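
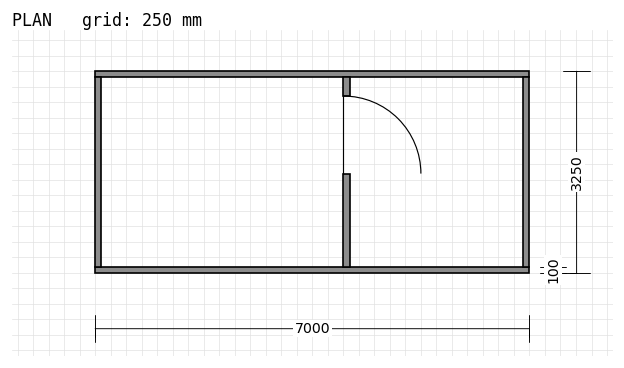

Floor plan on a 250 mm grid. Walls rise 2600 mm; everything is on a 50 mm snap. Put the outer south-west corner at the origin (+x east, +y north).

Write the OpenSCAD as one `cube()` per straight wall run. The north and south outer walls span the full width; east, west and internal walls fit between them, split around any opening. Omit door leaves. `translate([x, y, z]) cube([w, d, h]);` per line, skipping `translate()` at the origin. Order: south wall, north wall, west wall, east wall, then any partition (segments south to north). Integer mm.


cube([7000, 100, 2600]);
translate([0, 3150, 0]) cube([7000, 100, 2600]);
translate([0, 100, 0]) cube([100, 3050, 2600]);
translate([6900, 100, 0]) cube([100, 3050, 2600]);
translate([4000, 100, 0]) cube([100, 1500, 2600]);
translate([4000, 2850, 0]) cube([100, 300, 2600]);


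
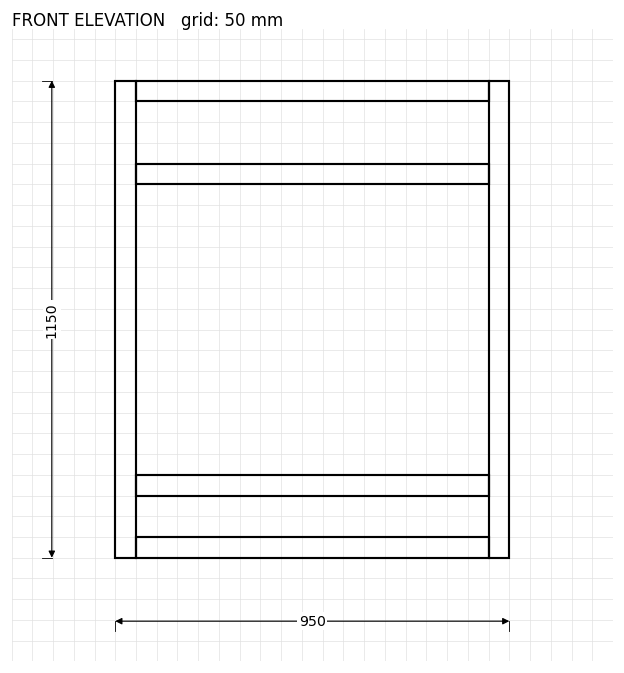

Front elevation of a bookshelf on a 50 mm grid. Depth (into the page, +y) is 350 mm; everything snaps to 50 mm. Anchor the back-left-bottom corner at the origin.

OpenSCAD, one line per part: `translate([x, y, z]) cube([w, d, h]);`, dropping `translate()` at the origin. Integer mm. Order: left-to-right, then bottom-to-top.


cube([50, 350, 1150]);
translate([50, 0, 0]) cube([850, 350, 50]);
translate([50, 0, 150]) cube([850, 350, 50]);
translate([50, 0, 900]) cube([850, 350, 50]);
translate([50, 0, 1100]) cube([850, 350, 50]);
translate([900, 0, 0]) cube([50, 350, 1150]);


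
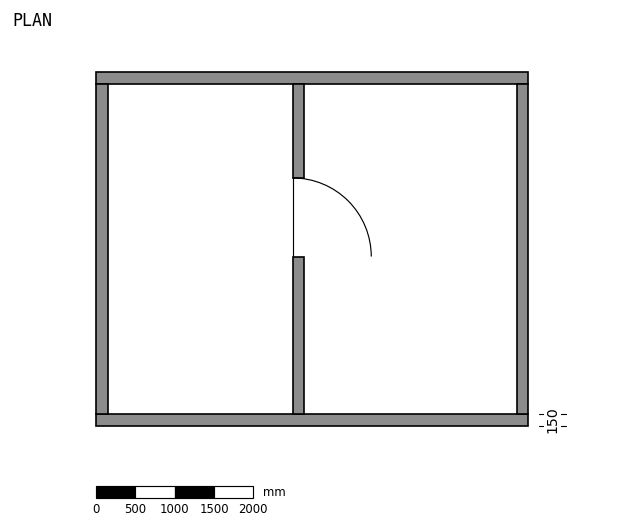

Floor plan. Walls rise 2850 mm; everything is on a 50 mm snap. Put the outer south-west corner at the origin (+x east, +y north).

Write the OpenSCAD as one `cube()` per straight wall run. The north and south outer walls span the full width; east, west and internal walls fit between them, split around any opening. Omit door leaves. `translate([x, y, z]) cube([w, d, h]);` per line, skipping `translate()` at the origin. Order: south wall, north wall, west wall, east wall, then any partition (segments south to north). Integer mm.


cube([5500, 150, 2850]);
translate([0, 4350, 0]) cube([5500, 150, 2850]);
translate([0, 150, 0]) cube([150, 4200, 2850]);
translate([5350, 150, 0]) cube([150, 4200, 2850]);
translate([2500, 150, 0]) cube([150, 2000, 2850]);
translate([2500, 3150, 0]) cube([150, 1200, 2850]);


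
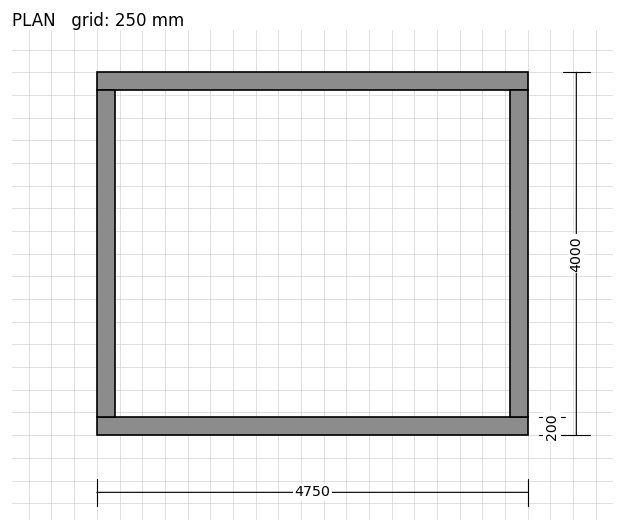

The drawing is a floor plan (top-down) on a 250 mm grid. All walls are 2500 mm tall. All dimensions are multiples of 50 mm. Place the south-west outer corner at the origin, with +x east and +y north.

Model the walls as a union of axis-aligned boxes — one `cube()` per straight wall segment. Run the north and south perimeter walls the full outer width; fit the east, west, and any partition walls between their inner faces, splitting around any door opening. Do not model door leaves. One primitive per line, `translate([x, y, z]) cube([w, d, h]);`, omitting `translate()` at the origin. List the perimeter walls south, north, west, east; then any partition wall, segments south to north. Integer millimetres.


cube([4750, 200, 2500]);
translate([0, 3800, 0]) cube([4750, 200, 2500]);
translate([0, 200, 0]) cube([200, 3600, 2500]);
translate([4550, 200, 0]) cube([200, 3600, 2500]);


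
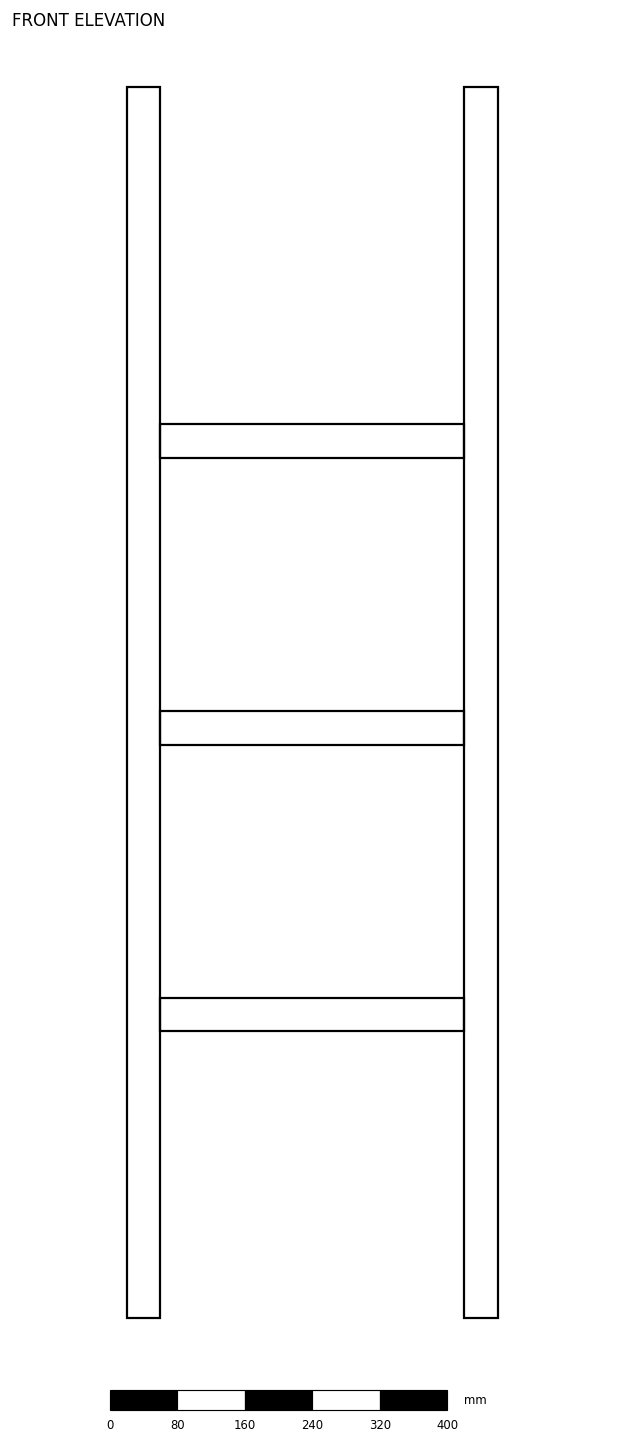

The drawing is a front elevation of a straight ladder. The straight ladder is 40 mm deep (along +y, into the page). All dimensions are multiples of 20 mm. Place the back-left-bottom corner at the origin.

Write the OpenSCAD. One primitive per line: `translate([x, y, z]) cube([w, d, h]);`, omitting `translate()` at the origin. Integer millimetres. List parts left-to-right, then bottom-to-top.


cube([40, 40, 1460]);
translate([40, 0, 340]) cube([360, 40, 40]);
translate([40, 0, 680]) cube([360, 40, 40]);
translate([40, 0, 1020]) cube([360, 40, 40]);
translate([400, 0, 0]) cube([40, 40, 1460]);


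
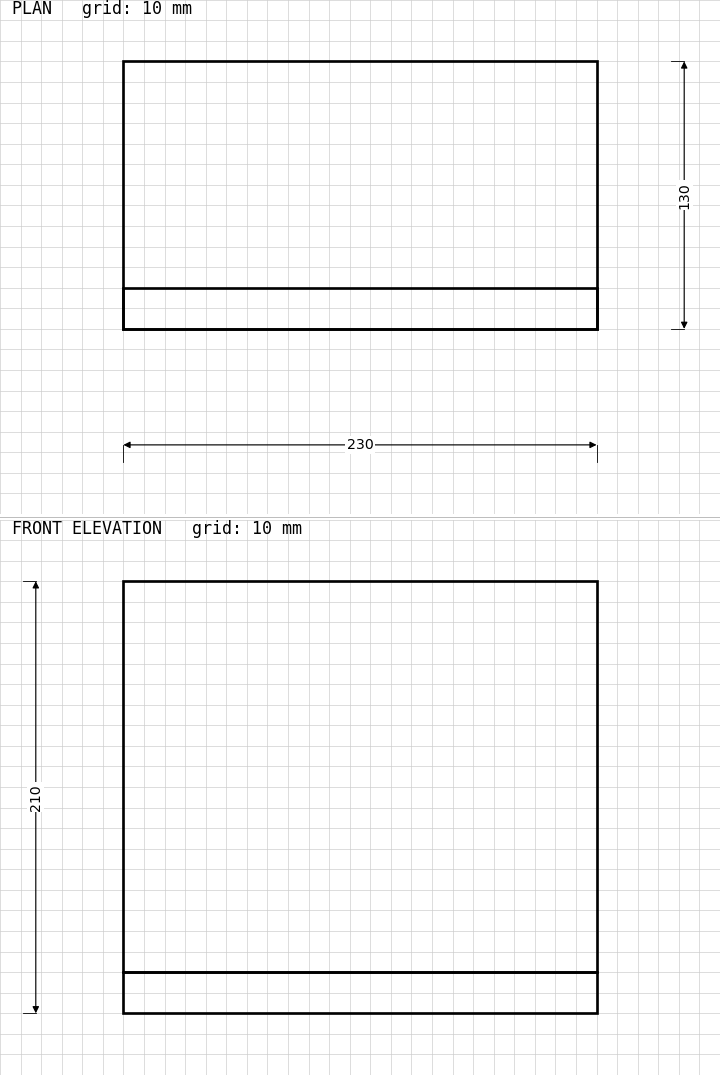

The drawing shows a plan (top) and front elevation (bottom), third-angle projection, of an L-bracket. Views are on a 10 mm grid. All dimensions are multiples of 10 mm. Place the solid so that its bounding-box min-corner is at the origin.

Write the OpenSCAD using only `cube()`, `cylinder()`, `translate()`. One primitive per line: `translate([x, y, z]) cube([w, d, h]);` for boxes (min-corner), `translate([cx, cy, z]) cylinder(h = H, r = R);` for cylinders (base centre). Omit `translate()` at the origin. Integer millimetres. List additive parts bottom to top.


cube([230, 130, 20]);
translate([0, 0, 20]) cube([230, 20, 190]);


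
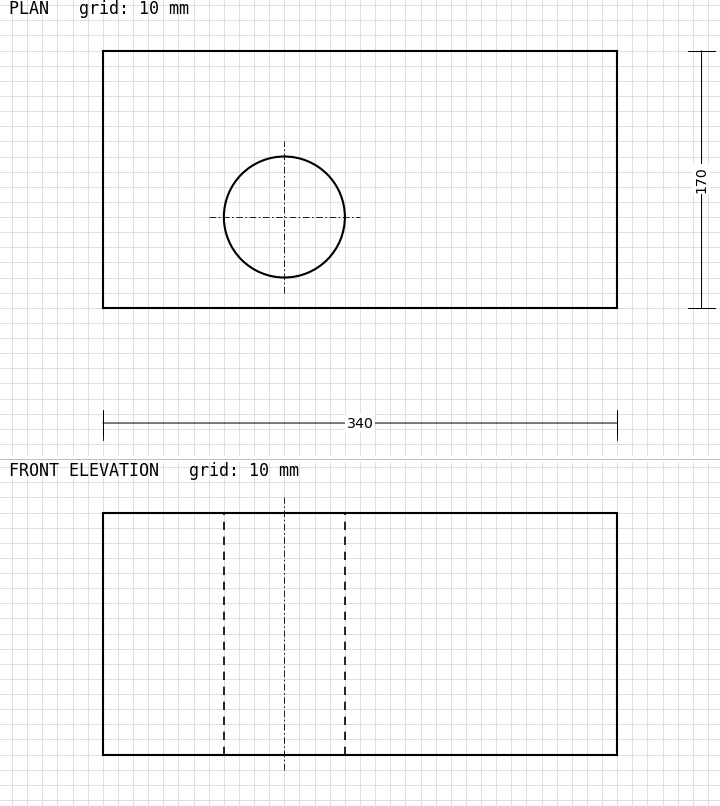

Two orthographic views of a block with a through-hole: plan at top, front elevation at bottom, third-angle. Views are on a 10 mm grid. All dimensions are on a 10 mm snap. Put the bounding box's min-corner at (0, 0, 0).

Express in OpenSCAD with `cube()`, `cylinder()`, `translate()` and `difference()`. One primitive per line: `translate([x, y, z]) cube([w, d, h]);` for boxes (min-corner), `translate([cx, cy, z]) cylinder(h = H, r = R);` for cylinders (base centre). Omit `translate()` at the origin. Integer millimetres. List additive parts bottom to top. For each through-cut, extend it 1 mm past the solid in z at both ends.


difference() {
  cube([340, 170, 160]);
  translate([120, 60, -1]) cylinder(h = 162, r = 40);
}


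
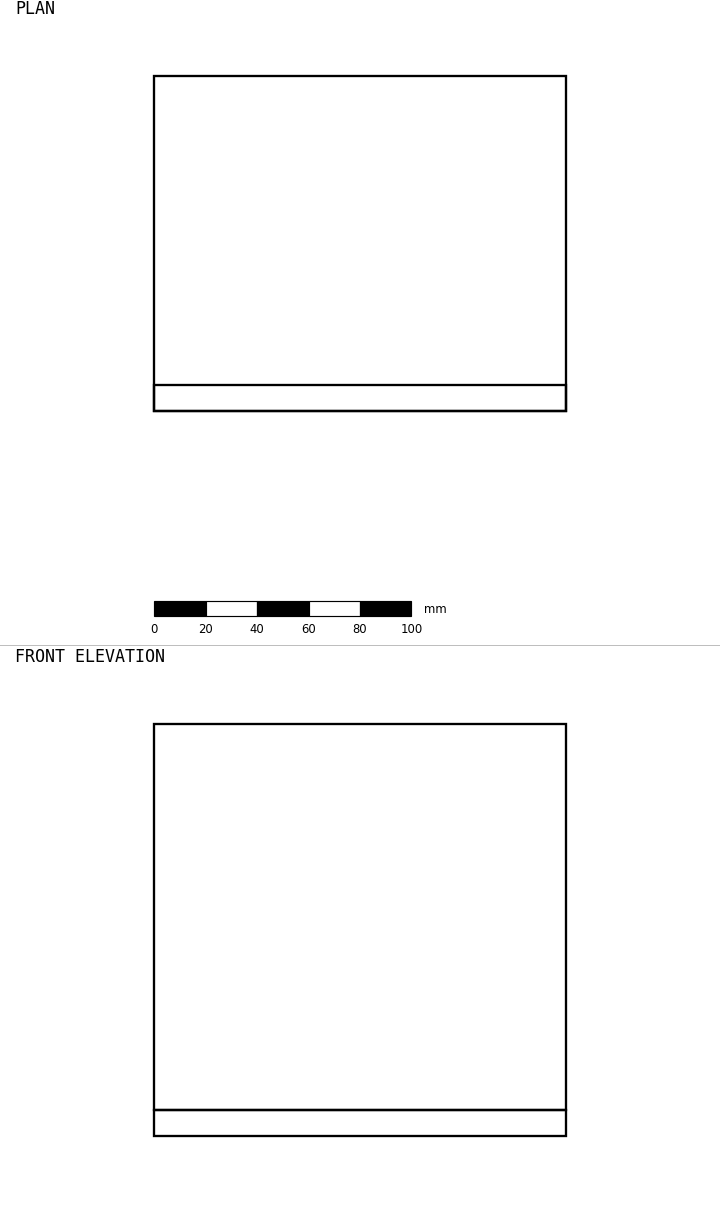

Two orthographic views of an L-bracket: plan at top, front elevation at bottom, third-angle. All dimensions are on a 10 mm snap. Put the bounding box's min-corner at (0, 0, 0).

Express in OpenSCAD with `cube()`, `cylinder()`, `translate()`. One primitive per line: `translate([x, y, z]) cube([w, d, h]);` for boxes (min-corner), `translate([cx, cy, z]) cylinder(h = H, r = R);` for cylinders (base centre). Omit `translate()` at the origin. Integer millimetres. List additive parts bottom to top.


cube([160, 130, 10]);
translate([0, 0, 10]) cube([160, 10, 150]);


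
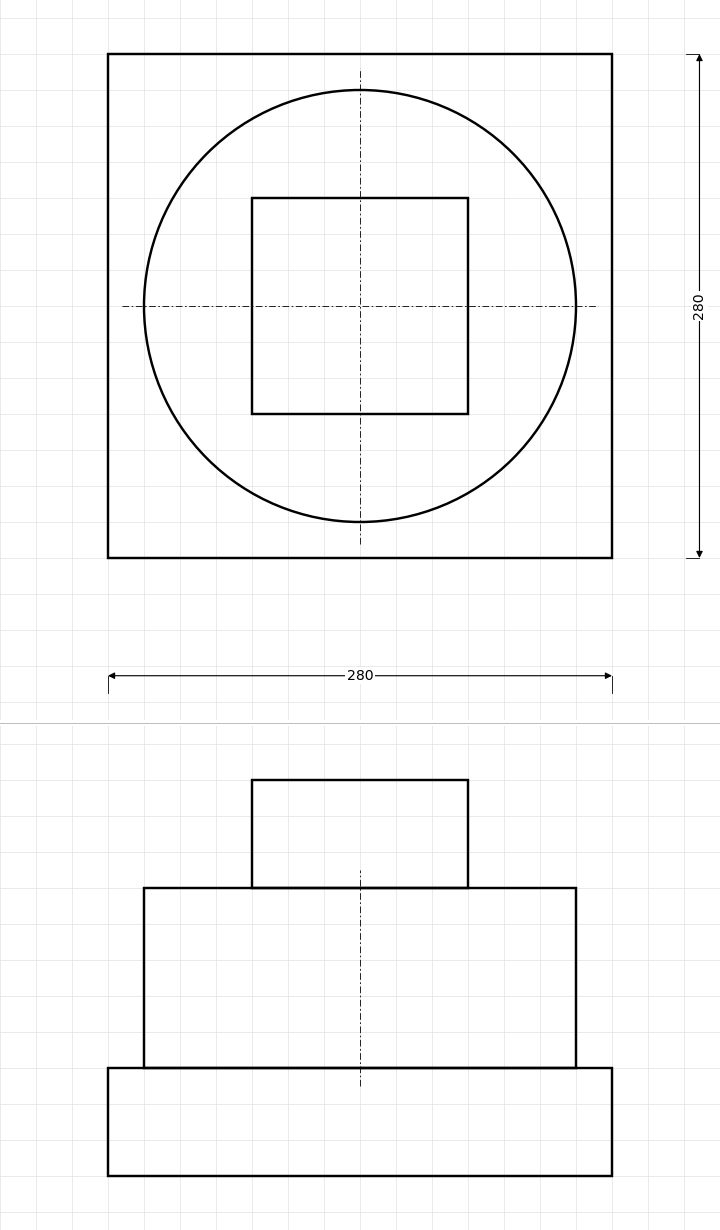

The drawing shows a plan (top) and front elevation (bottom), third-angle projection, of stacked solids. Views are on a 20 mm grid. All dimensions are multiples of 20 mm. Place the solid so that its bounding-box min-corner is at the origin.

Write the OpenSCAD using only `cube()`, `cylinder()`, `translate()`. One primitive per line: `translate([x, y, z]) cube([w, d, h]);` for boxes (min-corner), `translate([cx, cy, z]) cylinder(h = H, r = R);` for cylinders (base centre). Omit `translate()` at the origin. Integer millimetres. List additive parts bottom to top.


cube([280, 280, 60]);
translate([140, 140, 60]) cylinder(h = 100, r = 120);
translate([80, 80, 160]) cube([120, 120, 60]);


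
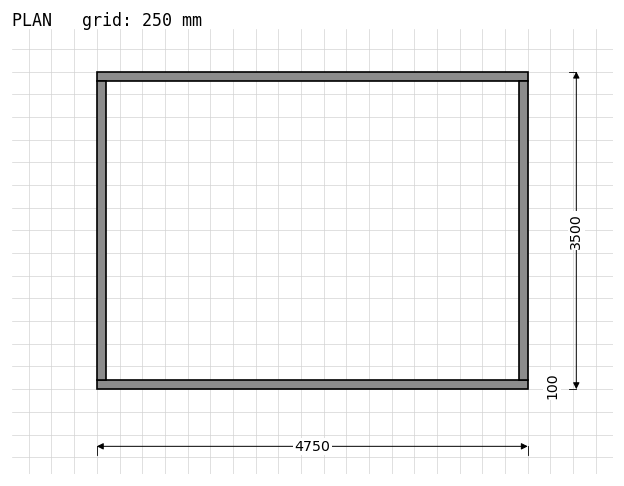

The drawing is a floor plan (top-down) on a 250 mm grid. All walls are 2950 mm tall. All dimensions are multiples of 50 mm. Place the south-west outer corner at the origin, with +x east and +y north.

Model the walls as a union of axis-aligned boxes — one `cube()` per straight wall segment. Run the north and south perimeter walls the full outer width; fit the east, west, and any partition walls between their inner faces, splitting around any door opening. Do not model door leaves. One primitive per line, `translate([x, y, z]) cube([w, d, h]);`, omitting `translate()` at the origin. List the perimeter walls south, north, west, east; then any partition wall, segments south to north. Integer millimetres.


cube([4750, 100, 2950]);
translate([0, 3400, 0]) cube([4750, 100, 2950]);
translate([0, 100, 0]) cube([100, 3300, 2950]);
translate([4650, 100, 0]) cube([100, 3300, 2950]);


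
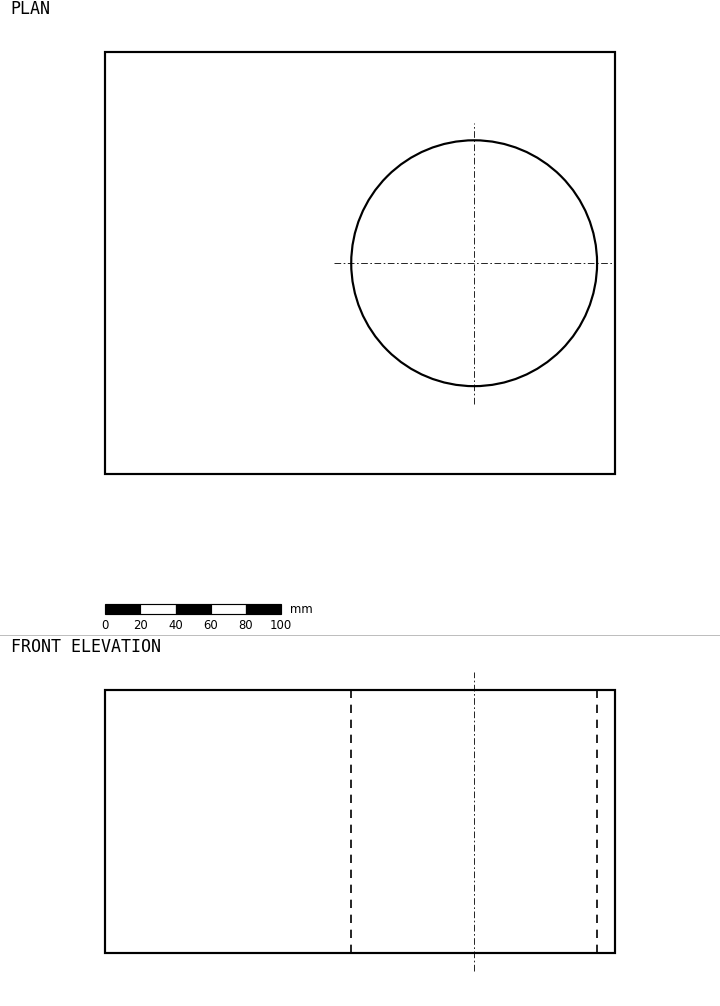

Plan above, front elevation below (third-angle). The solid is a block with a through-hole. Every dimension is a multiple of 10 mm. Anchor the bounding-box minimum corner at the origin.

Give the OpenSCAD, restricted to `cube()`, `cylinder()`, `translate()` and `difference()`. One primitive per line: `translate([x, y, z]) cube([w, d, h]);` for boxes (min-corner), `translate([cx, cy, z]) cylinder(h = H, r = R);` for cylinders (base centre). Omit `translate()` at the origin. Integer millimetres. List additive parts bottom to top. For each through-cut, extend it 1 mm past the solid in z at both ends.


difference() {
  cube([290, 240, 150]);
  translate([210, 120, -1]) cylinder(h = 152, r = 70);
}


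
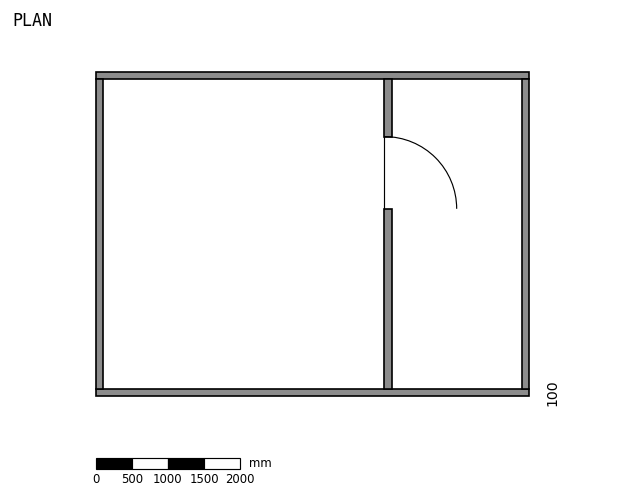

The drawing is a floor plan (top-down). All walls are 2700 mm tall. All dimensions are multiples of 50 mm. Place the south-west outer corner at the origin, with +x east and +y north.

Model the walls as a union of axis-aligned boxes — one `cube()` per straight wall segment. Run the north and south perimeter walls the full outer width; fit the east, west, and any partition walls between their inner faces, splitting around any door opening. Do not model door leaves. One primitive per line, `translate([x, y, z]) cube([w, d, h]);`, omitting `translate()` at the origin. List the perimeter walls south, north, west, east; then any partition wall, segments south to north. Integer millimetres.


cube([6000, 100, 2700]);
translate([0, 4400, 0]) cube([6000, 100, 2700]);
translate([0, 100, 0]) cube([100, 4300, 2700]);
translate([5900, 100, 0]) cube([100, 4300, 2700]);
translate([4000, 100, 0]) cube([100, 2500, 2700]);
translate([4000, 3600, 0]) cube([100, 800, 2700]);


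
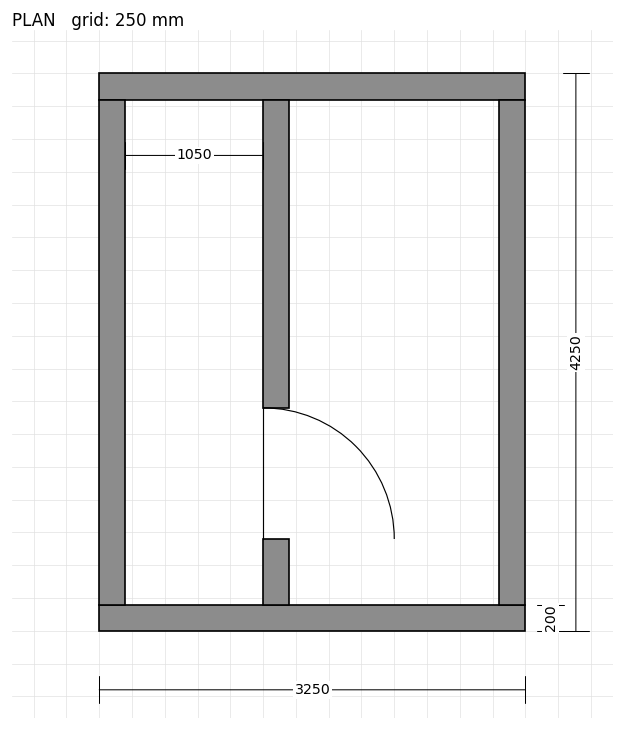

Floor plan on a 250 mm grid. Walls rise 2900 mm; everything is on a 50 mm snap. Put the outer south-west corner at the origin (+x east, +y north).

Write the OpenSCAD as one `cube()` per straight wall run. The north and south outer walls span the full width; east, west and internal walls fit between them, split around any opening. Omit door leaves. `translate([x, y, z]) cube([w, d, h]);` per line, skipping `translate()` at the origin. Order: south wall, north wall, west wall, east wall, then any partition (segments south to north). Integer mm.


cube([3250, 200, 2900]);
translate([0, 4050, 0]) cube([3250, 200, 2900]);
translate([0, 200, 0]) cube([200, 3850, 2900]);
translate([3050, 200, 0]) cube([200, 3850, 2900]);
translate([1250, 200, 0]) cube([200, 500, 2900]);
translate([1250, 1700, 0]) cube([200, 2350, 2900]);


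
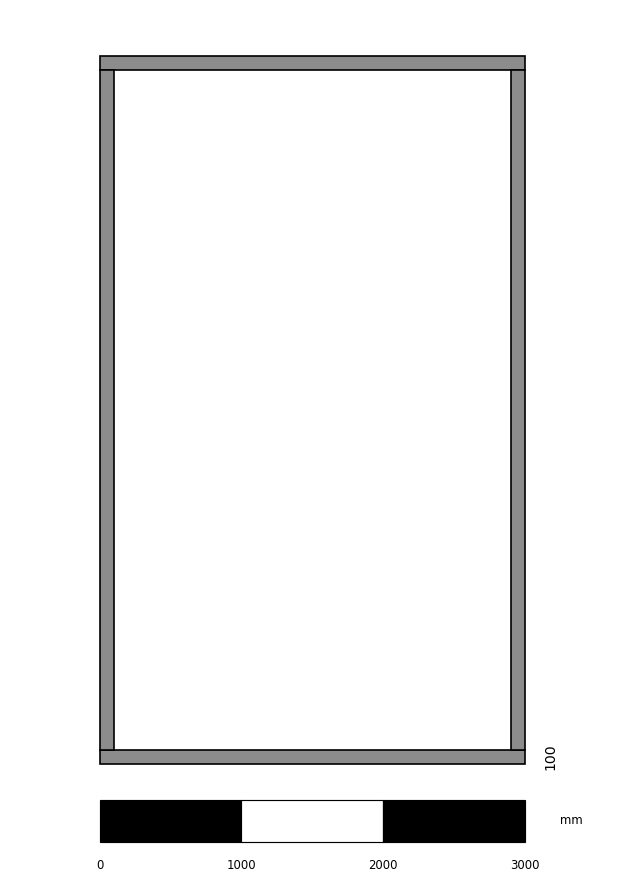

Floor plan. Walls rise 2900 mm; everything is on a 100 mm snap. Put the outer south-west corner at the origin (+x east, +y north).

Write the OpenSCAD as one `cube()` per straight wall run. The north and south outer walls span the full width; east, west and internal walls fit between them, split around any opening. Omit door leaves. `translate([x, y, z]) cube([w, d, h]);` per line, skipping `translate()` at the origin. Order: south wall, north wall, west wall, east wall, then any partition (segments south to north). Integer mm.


cube([3000, 100, 2900]);
translate([0, 4900, 0]) cube([3000, 100, 2900]);
translate([0, 100, 0]) cube([100, 4800, 2900]);
translate([2900, 100, 0]) cube([100, 4800, 2900]);


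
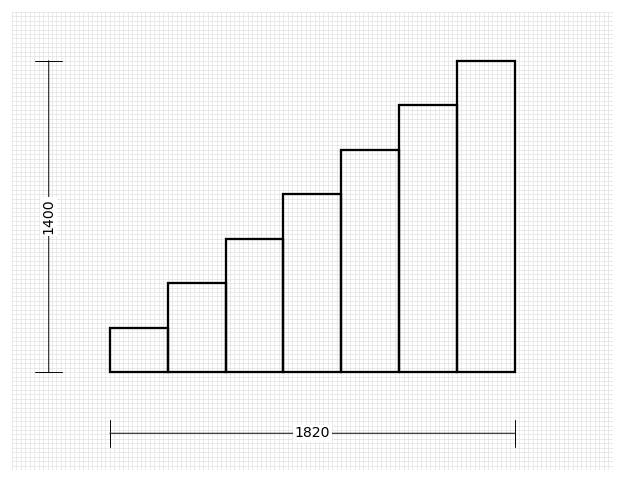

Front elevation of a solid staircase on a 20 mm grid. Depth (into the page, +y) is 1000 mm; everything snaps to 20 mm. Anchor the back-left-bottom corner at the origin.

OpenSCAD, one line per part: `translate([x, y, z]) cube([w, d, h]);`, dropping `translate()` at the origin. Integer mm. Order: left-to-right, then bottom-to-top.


cube([260, 1000, 200]);
translate([260, 0, 0]) cube([260, 1000, 400]);
translate([520, 0, 0]) cube([260, 1000, 600]);
translate([780, 0, 0]) cube([260, 1000, 800]);
translate([1040, 0, 0]) cube([260, 1000, 1000]);
translate([1300, 0, 0]) cube([260, 1000, 1200]);
translate([1560, 0, 0]) cube([260, 1000, 1400]);


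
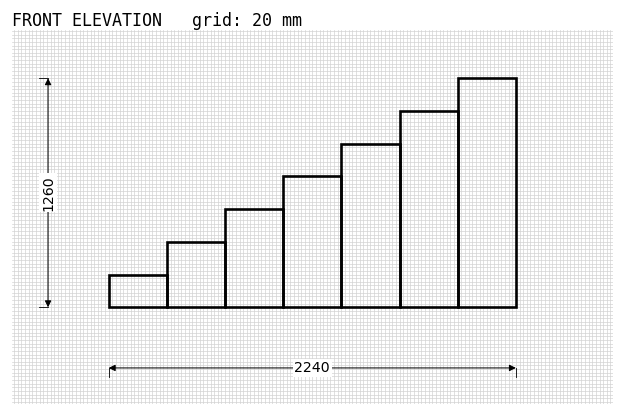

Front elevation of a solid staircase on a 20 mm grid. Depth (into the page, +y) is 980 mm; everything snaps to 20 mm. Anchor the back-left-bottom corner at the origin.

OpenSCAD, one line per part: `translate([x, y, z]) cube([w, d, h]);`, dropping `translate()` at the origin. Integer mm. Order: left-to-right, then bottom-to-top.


cube([320, 980, 180]);
translate([320, 0, 0]) cube([320, 980, 360]);
translate([640, 0, 0]) cube([320, 980, 540]);
translate([960, 0, 0]) cube([320, 980, 720]);
translate([1280, 0, 0]) cube([320, 980, 900]);
translate([1600, 0, 0]) cube([320, 980, 1080]);
translate([1920, 0, 0]) cube([320, 980, 1260]);


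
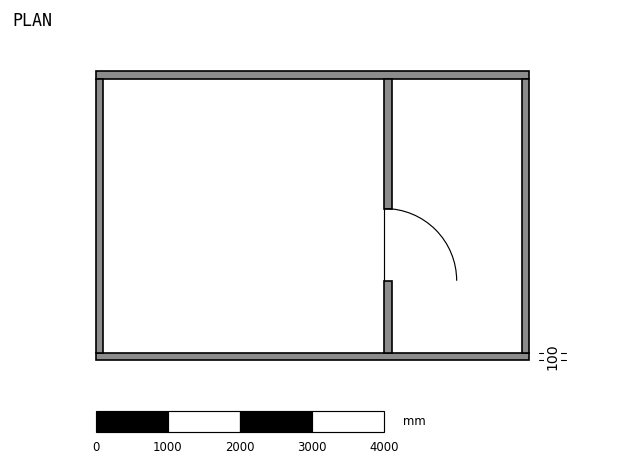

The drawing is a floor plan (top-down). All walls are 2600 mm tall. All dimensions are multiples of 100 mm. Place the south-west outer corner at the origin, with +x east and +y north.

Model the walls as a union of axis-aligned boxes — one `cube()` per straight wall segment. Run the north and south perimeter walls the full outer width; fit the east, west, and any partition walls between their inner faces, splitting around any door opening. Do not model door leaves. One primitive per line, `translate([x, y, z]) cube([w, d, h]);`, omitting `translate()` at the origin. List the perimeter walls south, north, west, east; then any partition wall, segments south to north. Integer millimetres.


cube([6000, 100, 2600]);
translate([0, 3900, 0]) cube([6000, 100, 2600]);
translate([0, 100, 0]) cube([100, 3800, 2600]);
translate([5900, 100, 0]) cube([100, 3800, 2600]);
translate([4000, 100, 0]) cube([100, 1000, 2600]);
translate([4000, 2100, 0]) cube([100, 1800, 2600]);


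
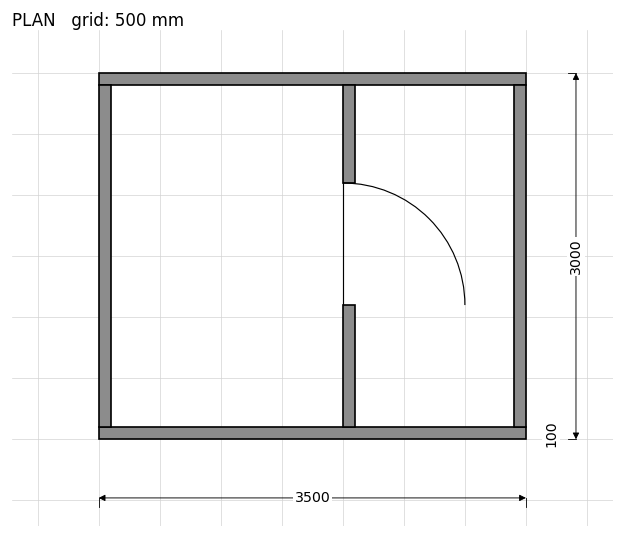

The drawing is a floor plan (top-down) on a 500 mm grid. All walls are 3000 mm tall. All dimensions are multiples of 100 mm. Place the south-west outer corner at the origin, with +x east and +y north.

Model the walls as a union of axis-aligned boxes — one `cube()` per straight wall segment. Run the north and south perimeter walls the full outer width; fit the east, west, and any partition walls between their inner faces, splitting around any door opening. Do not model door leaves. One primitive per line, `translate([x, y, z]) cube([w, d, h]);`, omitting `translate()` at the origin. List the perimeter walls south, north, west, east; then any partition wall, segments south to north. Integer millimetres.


cube([3500, 100, 3000]);
translate([0, 2900, 0]) cube([3500, 100, 3000]);
translate([0, 100, 0]) cube([100, 2800, 3000]);
translate([3400, 100, 0]) cube([100, 2800, 3000]);
translate([2000, 100, 0]) cube([100, 1000, 3000]);
translate([2000, 2100, 0]) cube([100, 800, 3000]);


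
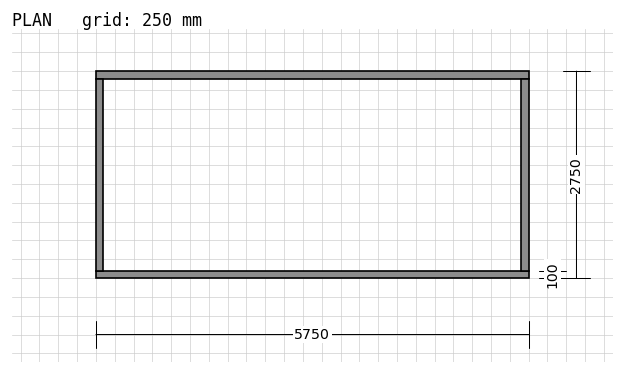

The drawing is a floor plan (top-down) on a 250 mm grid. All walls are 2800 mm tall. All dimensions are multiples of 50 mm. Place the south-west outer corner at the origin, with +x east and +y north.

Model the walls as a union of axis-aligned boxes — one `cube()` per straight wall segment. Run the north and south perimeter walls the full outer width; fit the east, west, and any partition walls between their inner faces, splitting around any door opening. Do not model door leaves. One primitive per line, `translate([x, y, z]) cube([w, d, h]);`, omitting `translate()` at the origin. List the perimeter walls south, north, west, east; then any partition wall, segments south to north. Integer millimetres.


cube([5750, 100, 2800]);
translate([0, 2650, 0]) cube([5750, 100, 2800]);
translate([0, 100, 0]) cube([100, 2550, 2800]);
translate([5650, 100, 0]) cube([100, 2550, 2800]);


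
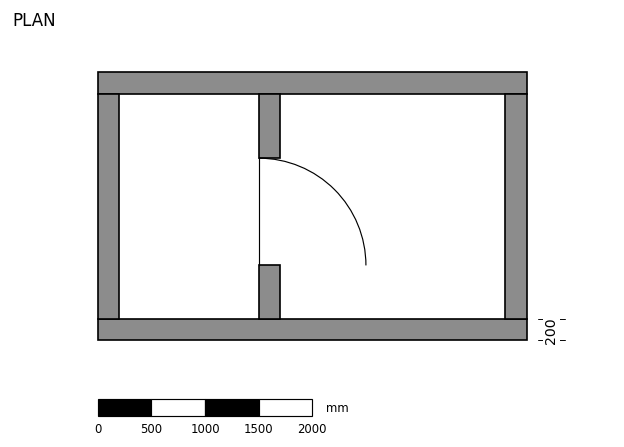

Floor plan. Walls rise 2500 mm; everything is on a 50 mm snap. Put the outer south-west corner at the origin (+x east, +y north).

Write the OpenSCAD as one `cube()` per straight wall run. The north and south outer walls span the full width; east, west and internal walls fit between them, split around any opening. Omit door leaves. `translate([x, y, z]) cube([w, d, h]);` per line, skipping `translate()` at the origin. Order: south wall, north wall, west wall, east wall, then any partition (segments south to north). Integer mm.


cube([4000, 200, 2500]);
translate([0, 2300, 0]) cube([4000, 200, 2500]);
translate([0, 200, 0]) cube([200, 2100, 2500]);
translate([3800, 200, 0]) cube([200, 2100, 2500]);
translate([1500, 200, 0]) cube([200, 500, 2500]);
translate([1500, 1700, 0]) cube([200, 600, 2500]);


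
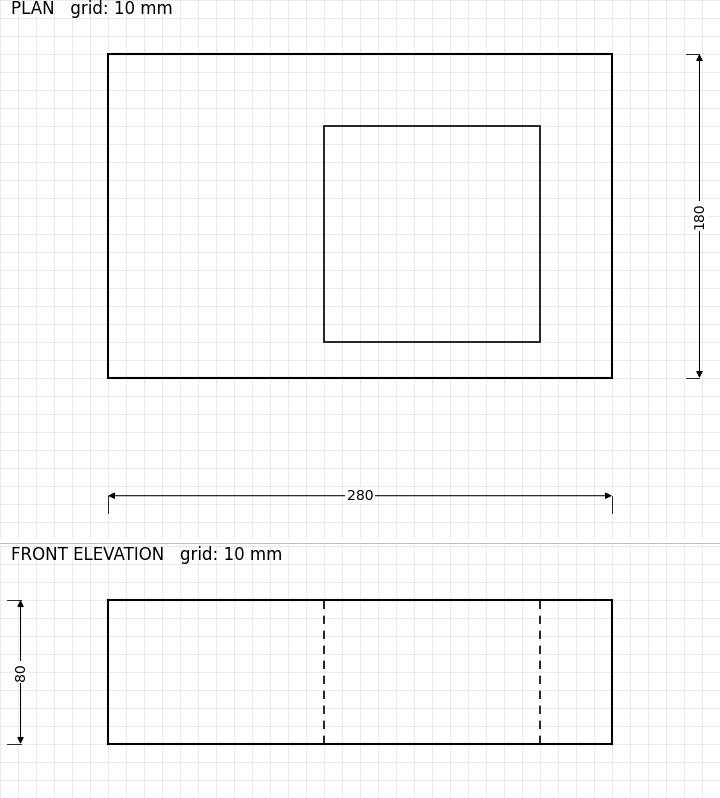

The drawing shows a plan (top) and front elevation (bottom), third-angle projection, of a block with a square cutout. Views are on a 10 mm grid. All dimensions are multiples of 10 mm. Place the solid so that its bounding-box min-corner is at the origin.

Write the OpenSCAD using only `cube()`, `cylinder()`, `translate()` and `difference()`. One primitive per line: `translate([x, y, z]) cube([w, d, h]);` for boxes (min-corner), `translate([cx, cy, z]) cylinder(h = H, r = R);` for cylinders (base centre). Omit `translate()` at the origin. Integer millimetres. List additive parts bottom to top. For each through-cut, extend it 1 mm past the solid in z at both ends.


difference() {
  cube([280, 180, 80]);
  translate([120, 20, -1]) cube([120, 120, 82]);
}


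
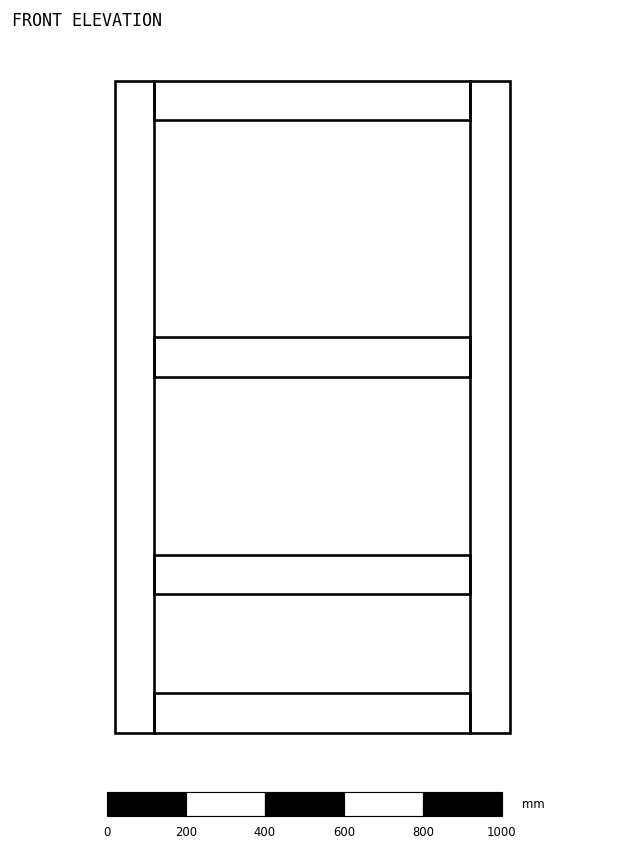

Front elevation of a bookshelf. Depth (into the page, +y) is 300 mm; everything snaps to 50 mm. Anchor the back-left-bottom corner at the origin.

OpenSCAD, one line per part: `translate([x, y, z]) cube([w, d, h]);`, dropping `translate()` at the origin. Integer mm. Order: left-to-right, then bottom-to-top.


cube([100, 300, 1650]);
translate([100, 0, 0]) cube([800, 300, 100]);
translate([100, 0, 350]) cube([800, 300, 100]);
translate([100, 0, 900]) cube([800, 300, 100]);
translate([100, 0, 1550]) cube([800, 300, 100]);
translate([900, 0, 0]) cube([100, 300, 1650]);


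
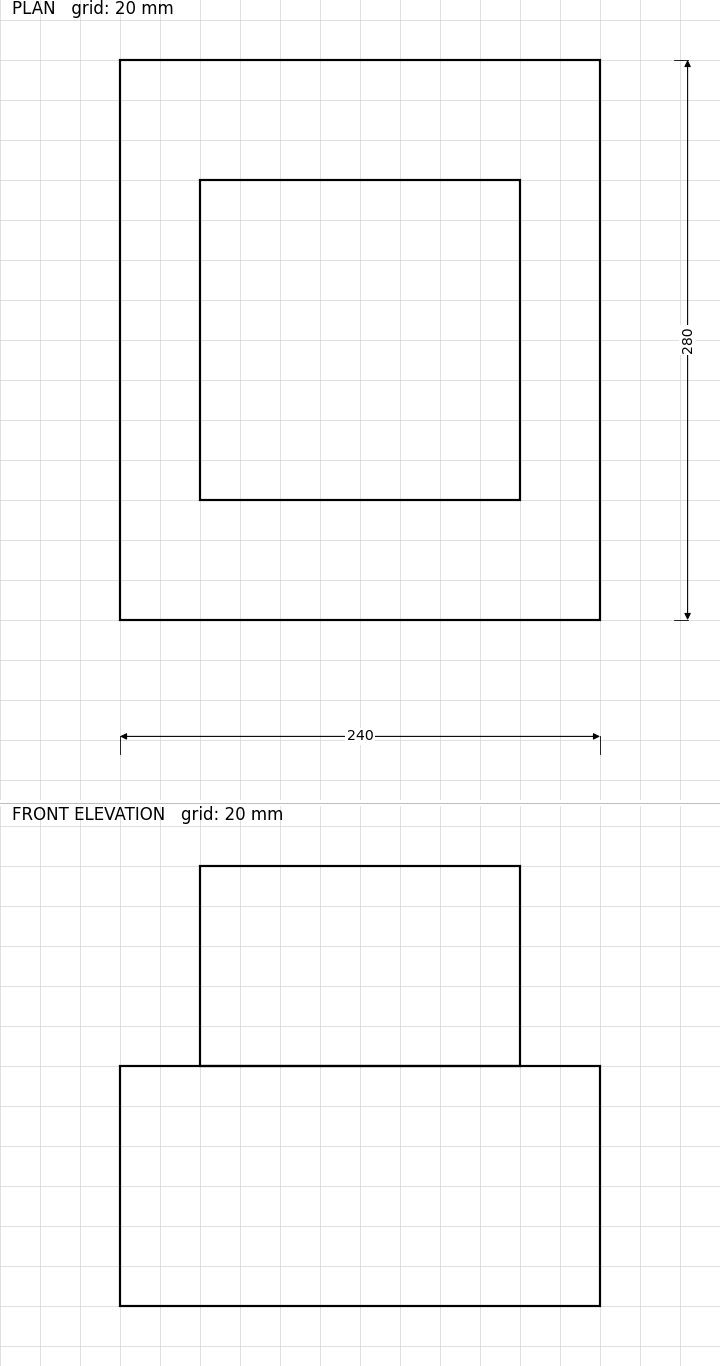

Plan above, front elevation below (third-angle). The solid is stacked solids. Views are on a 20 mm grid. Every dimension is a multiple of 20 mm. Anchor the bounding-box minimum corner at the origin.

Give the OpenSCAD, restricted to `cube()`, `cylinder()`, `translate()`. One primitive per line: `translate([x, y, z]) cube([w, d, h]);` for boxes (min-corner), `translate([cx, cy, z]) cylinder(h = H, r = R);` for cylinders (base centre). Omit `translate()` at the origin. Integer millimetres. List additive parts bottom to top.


cube([240, 280, 120]);
translate([40, 60, 120]) cube([160, 160, 100]);


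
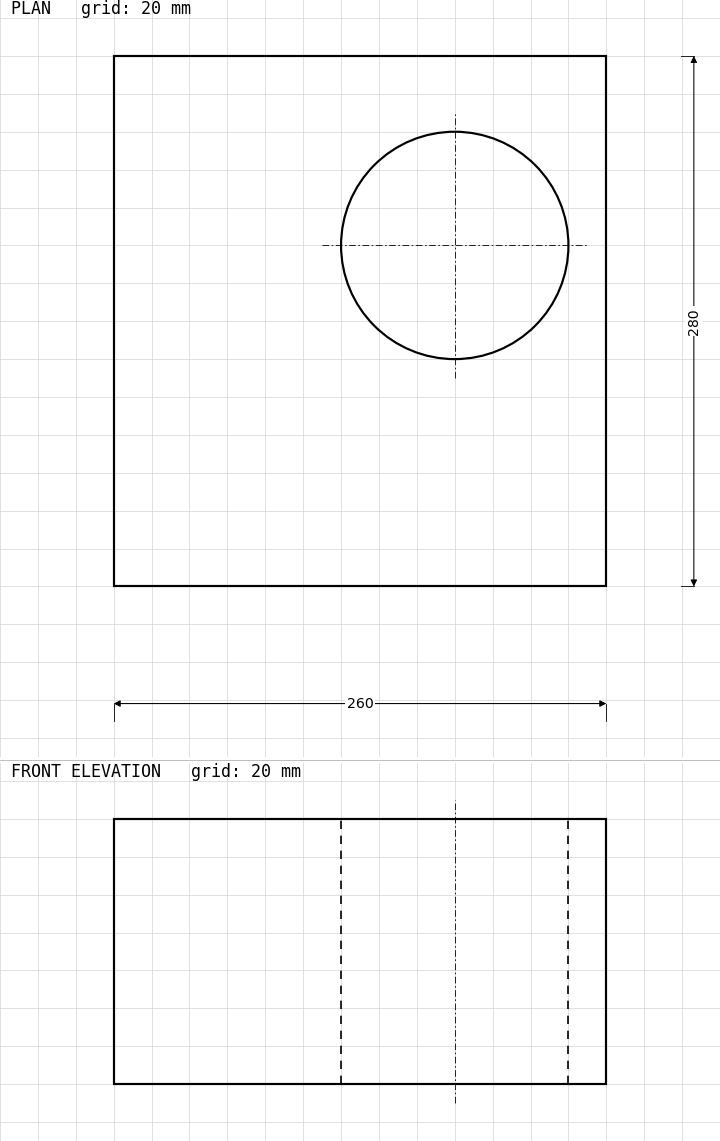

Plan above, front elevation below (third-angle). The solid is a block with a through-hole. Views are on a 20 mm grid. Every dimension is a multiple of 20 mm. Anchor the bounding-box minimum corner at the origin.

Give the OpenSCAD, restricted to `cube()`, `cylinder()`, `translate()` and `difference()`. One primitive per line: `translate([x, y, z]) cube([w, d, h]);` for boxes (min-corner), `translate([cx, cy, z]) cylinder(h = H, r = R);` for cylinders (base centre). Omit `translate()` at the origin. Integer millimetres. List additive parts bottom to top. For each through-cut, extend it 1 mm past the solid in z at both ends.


difference() {
  cube([260, 280, 140]);
  translate([180, 180, -1]) cylinder(h = 142, r = 60);
}


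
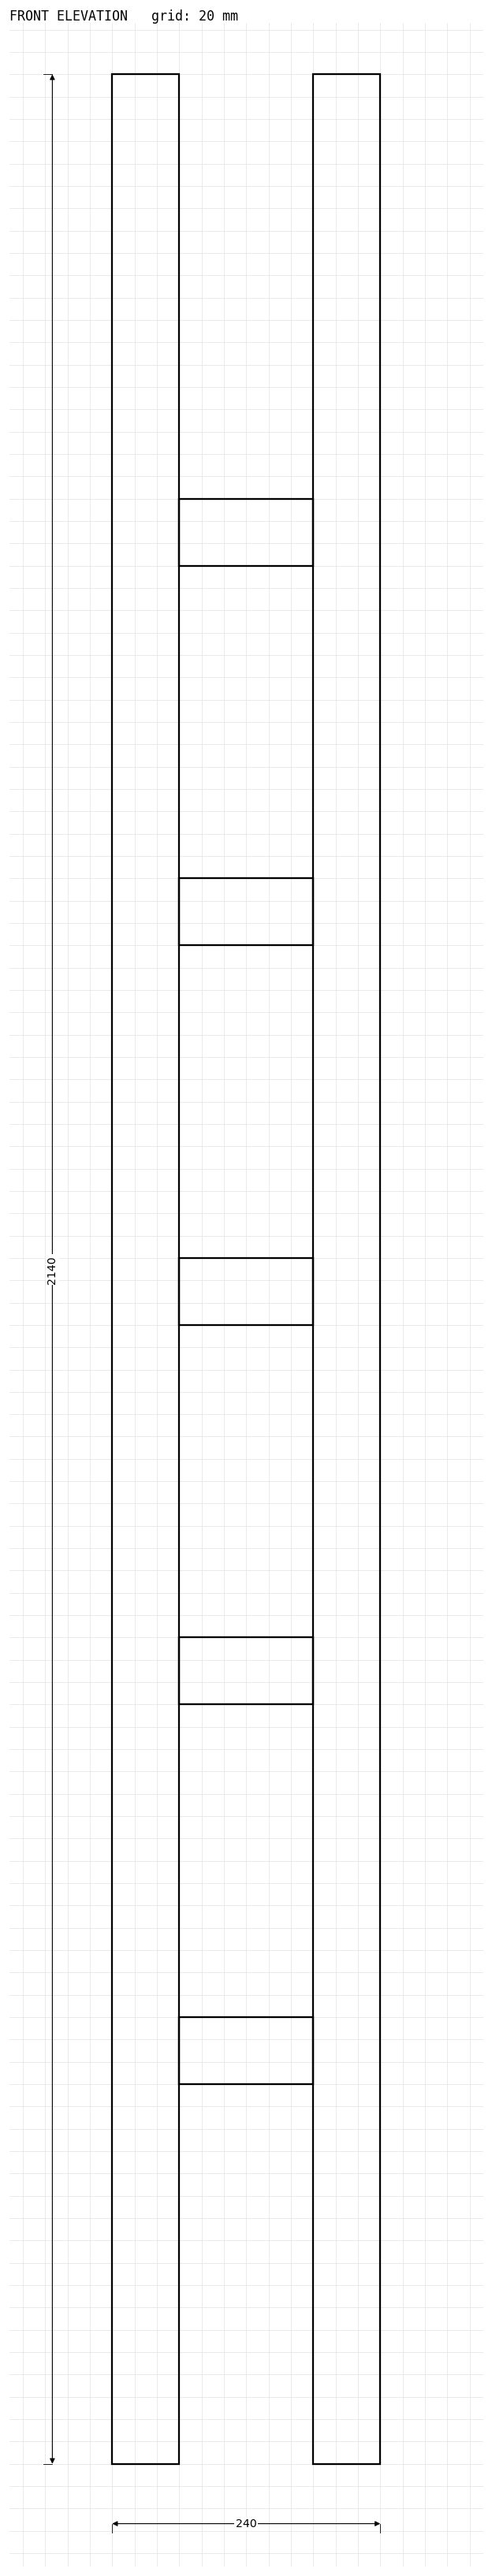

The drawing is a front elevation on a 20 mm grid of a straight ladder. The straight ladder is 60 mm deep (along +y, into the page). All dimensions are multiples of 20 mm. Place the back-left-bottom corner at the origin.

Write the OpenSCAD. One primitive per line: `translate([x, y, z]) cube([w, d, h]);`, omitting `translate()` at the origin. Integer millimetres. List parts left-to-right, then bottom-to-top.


cube([60, 60, 2140]);
translate([60, 0, 340]) cube([120, 60, 60]);
translate([60, 0, 680]) cube([120, 60, 60]);
translate([60, 0, 1020]) cube([120, 60, 60]);
translate([60, 0, 1360]) cube([120, 60, 60]);
translate([60, 0, 1700]) cube([120, 60, 60]);
translate([180, 0, 0]) cube([60, 60, 2140]);


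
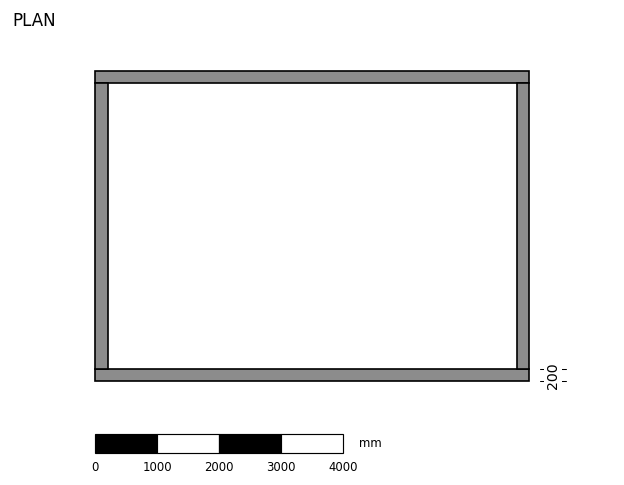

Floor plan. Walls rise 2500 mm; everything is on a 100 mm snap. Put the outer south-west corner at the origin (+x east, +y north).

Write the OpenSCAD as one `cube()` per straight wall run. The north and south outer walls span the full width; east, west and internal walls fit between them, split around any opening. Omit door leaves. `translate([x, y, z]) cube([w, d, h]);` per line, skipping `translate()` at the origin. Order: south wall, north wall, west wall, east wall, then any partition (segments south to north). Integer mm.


cube([7000, 200, 2500]);
translate([0, 4800, 0]) cube([7000, 200, 2500]);
translate([0, 200, 0]) cube([200, 4600, 2500]);
translate([6800, 200, 0]) cube([200, 4600, 2500]);


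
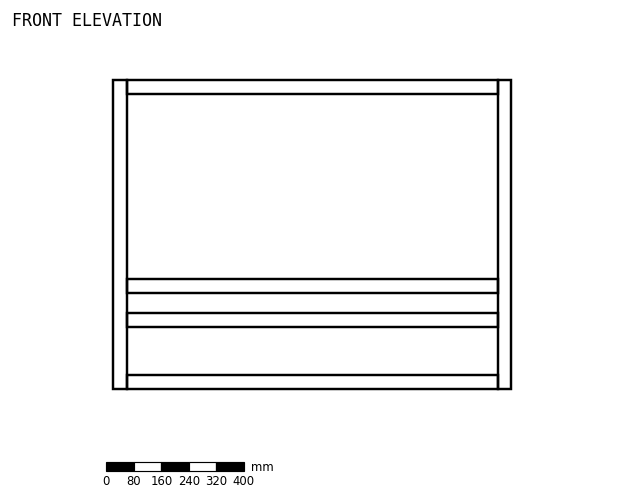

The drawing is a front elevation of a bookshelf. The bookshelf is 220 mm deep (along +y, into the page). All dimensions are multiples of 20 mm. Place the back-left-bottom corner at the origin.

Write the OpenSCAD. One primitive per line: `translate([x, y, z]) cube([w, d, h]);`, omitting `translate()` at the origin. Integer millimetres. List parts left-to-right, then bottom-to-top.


cube([40, 220, 900]);
translate([40, 0, 0]) cube([1080, 220, 40]);
translate([40, 0, 180]) cube([1080, 220, 40]);
translate([40, 0, 280]) cube([1080, 220, 40]);
translate([40, 0, 860]) cube([1080, 220, 40]);
translate([1120, 0, 0]) cube([40, 220, 900]);


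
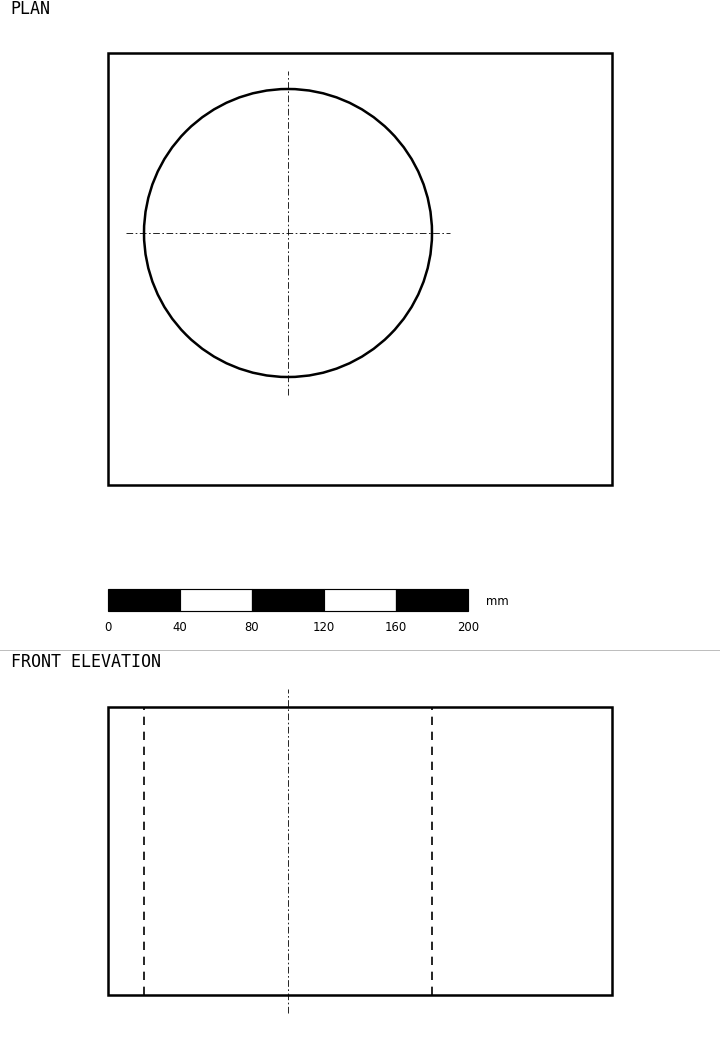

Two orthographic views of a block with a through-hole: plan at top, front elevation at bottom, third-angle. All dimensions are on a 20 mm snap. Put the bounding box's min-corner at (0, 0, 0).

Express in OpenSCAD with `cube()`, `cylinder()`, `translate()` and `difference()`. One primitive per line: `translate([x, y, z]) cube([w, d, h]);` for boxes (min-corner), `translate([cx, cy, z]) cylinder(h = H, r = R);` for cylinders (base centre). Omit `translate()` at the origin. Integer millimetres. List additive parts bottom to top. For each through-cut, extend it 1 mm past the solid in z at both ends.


difference() {
  cube([280, 240, 160]);
  translate([100, 140, -1]) cylinder(h = 162, r = 80);
}


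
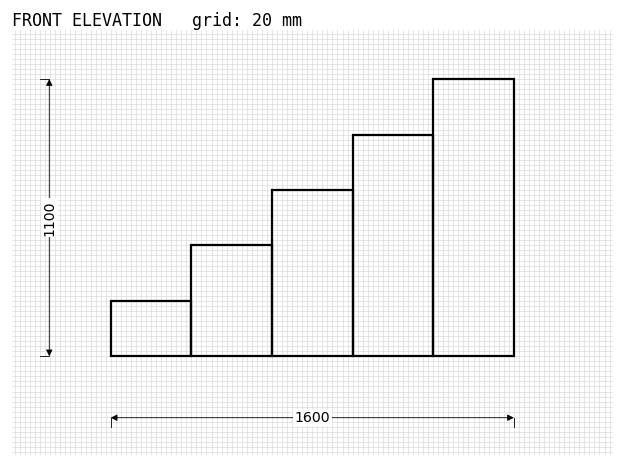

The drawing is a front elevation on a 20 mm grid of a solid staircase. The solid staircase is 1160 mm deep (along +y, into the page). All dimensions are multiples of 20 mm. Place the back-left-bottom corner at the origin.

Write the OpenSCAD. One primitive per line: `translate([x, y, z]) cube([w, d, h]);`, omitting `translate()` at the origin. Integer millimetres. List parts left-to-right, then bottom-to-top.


cube([320, 1160, 220]);
translate([320, 0, 0]) cube([320, 1160, 440]);
translate([640, 0, 0]) cube([320, 1160, 660]);
translate([960, 0, 0]) cube([320, 1160, 880]);
translate([1280, 0, 0]) cube([320, 1160, 1100]);


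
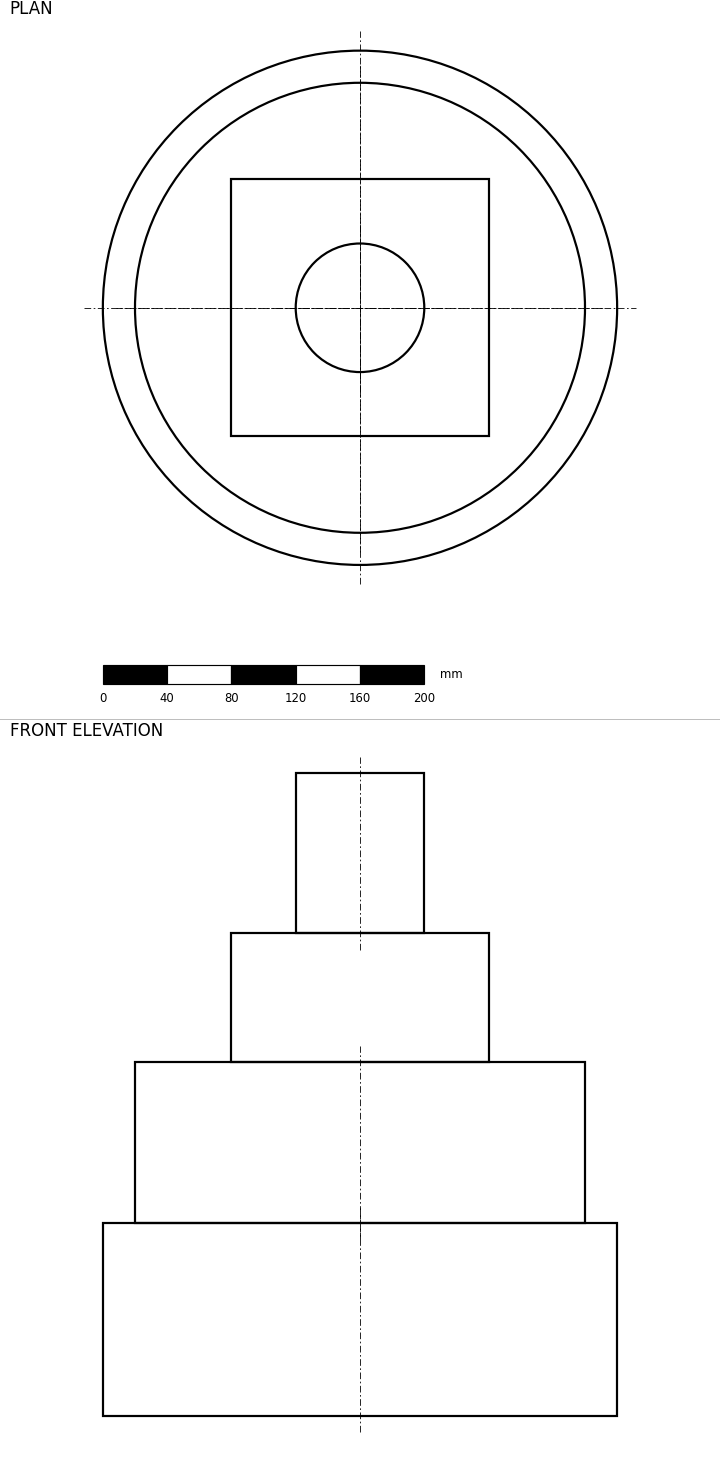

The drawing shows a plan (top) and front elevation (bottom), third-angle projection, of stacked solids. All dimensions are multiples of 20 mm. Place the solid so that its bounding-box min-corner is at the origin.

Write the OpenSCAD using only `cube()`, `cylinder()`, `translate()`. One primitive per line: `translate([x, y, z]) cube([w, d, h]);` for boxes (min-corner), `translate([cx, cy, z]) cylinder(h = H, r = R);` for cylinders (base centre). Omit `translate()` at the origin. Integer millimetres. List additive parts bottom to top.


translate([160, 160, 0]) cylinder(h = 120, r = 160);
translate([160, 160, 120]) cylinder(h = 100, r = 140);
translate([80, 80, 220]) cube([160, 160, 80]);
translate([160, 160, 300]) cylinder(h = 100, r = 40);


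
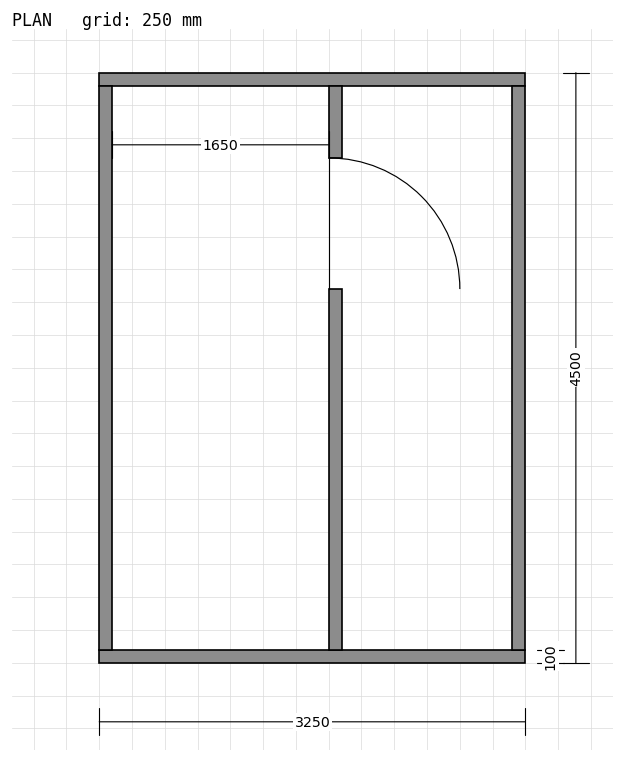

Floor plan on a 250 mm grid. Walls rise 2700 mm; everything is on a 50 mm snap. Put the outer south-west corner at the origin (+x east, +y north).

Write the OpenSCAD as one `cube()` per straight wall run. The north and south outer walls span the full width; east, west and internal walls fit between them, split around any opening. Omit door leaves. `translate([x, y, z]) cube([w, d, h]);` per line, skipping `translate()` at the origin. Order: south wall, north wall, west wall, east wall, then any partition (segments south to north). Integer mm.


cube([3250, 100, 2700]);
translate([0, 4400, 0]) cube([3250, 100, 2700]);
translate([0, 100, 0]) cube([100, 4300, 2700]);
translate([3150, 100, 0]) cube([100, 4300, 2700]);
translate([1750, 100, 0]) cube([100, 2750, 2700]);
translate([1750, 3850, 0]) cube([100, 550, 2700]);


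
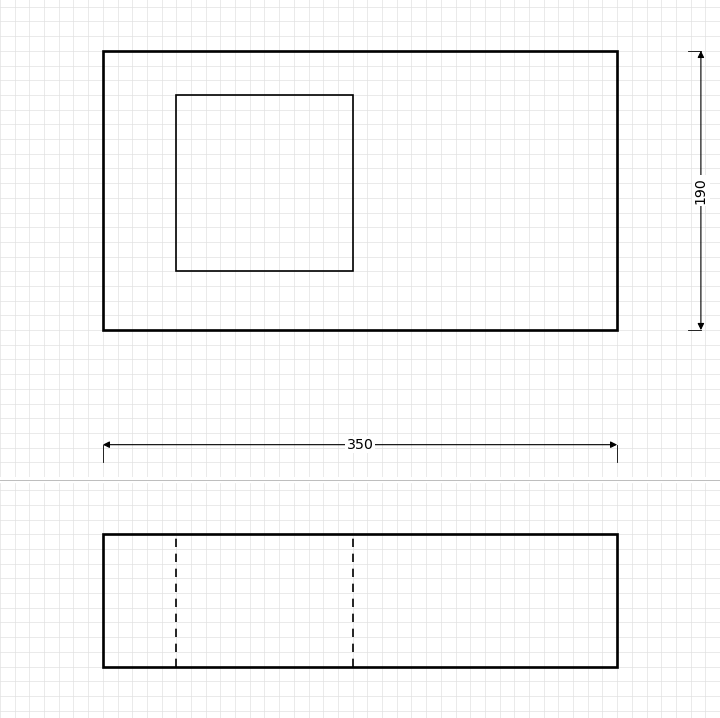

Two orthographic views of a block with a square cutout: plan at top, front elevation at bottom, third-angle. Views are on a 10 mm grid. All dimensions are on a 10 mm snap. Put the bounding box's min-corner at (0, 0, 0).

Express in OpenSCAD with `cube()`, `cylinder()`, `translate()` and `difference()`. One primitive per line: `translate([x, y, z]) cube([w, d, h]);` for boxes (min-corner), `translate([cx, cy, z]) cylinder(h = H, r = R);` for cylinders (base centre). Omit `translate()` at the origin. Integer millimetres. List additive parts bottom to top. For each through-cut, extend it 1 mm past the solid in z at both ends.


difference() {
  cube([350, 190, 90]);
  translate([50, 40, -1]) cube([120, 120, 92]);
}


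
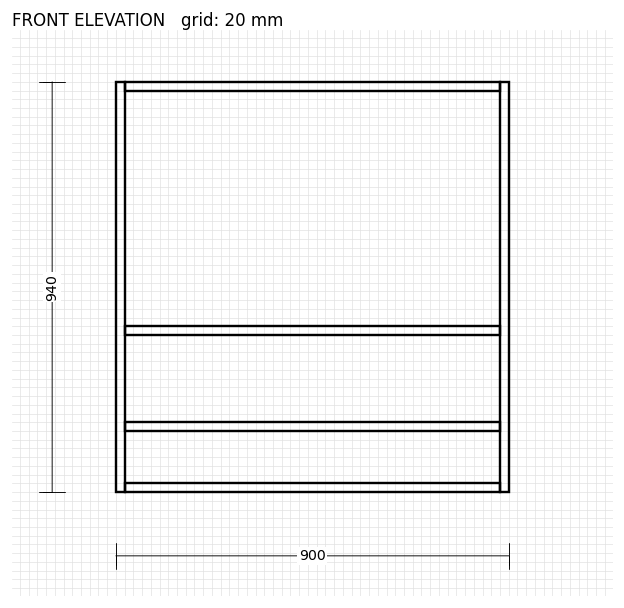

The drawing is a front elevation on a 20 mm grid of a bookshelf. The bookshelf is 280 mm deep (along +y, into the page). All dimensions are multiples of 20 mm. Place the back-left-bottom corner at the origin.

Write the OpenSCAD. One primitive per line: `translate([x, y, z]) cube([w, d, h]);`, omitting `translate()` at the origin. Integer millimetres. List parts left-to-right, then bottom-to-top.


cube([20, 280, 940]);
translate([20, 0, 0]) cube([860, 280, 20]);
translate([20, 0, 140]) cube([860, 280, 20]);
translate([20, 0, 360]) cube([860, 280, 20]);
translate([20, 0, 920]) cube([860, 280, 20]);
translate([880, 0, 0]) cube([20, 280, 940]);


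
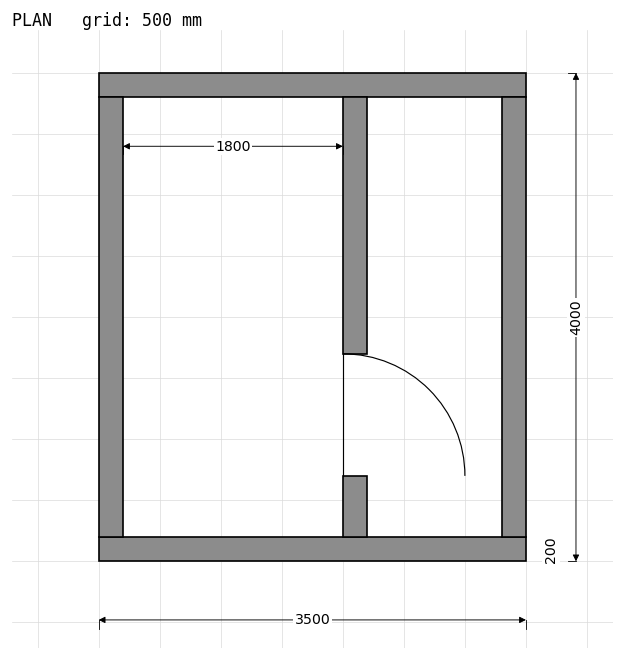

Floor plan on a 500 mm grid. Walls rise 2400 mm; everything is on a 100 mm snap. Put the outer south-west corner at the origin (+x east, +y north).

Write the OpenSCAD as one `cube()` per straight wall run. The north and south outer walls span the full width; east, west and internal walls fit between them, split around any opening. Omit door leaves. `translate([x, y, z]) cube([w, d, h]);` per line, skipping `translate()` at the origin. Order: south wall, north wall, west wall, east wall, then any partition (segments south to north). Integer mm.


cube([3500, 200, 2400]);
translate([0, 3800, 0]) cube([3500, 200, 2400]);
translate([0, 200, 0]) cube([200, 3600, 2400]);
translate([3300, 200, 0]) cube([200, 3600, 2400]);
translate([2000, 200, 0]) cube([200, 500, 2400]);
translate([2000, 1700, 0]) cube([200, 2100, 2400]);


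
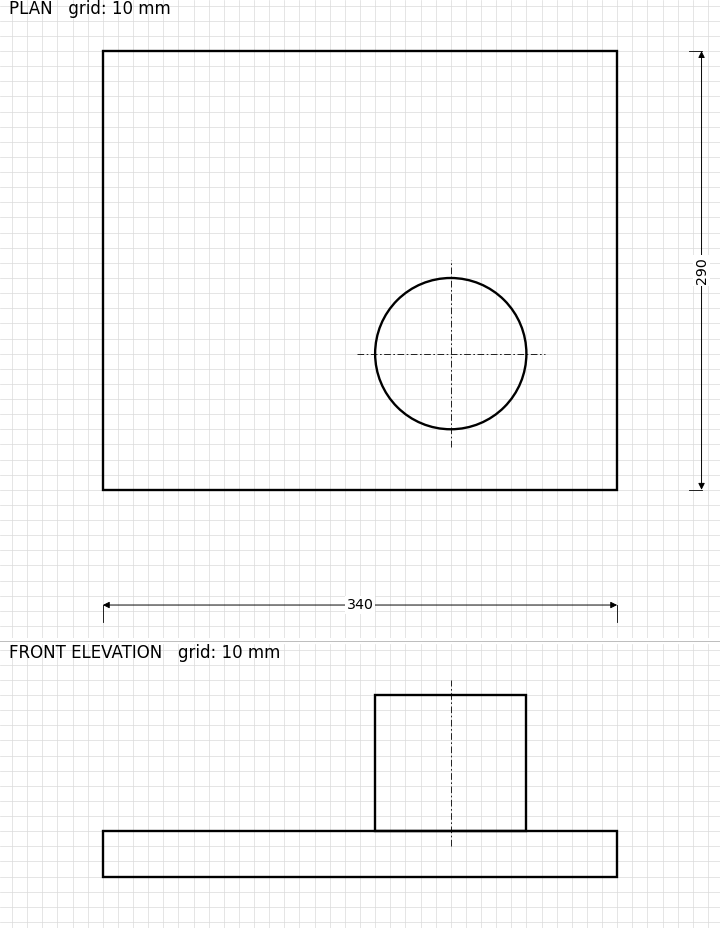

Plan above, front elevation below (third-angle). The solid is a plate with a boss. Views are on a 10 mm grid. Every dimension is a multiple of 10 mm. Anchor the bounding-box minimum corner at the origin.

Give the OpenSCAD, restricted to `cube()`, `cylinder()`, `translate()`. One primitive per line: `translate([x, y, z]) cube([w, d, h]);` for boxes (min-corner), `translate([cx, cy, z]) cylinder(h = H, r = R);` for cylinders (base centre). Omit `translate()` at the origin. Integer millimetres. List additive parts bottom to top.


cube([340, 290, 30]);
translate([230, 90, 30]) cylinder(h = 90, r = 50);


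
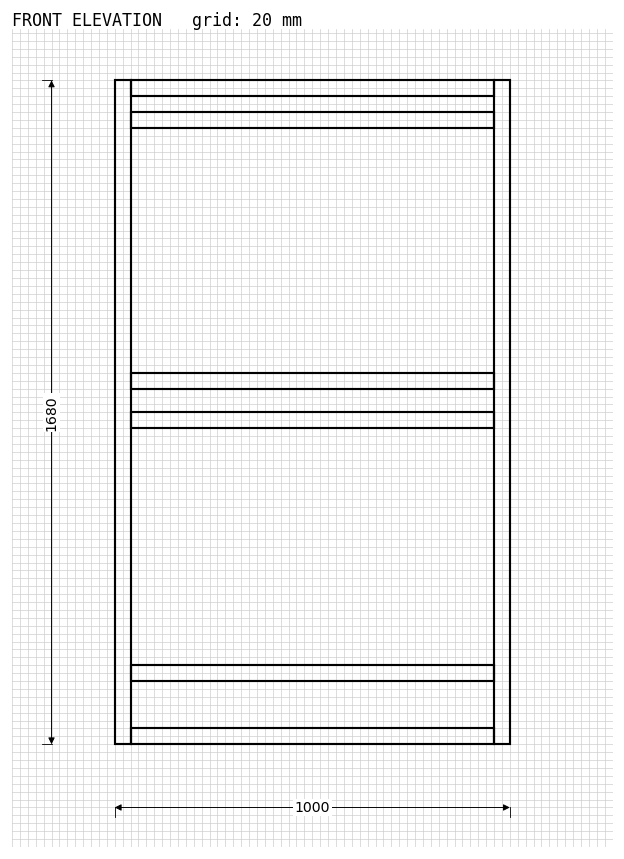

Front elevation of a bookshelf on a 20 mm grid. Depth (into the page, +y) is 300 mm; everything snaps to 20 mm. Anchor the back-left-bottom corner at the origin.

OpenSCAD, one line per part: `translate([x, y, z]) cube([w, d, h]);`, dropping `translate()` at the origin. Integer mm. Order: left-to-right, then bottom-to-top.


cube([40, 300, 1680]);
translate([40, 0, 0]) cube([920, 300, 40]);
translate([40, 0, 160]) cube([920, 300, 40]);
translate([40, 0, 800]) cube([920, 300, 40]);
translate([40, 0, 900]) cube([920, 300, 40]);
translate([40, 0, 1560]) cube([920, 300, 40]);
translate([40, 0, 1640]) cube([920, 300, 40]);
translate([960, 0, 0]) cube([40, 300, 1680]);


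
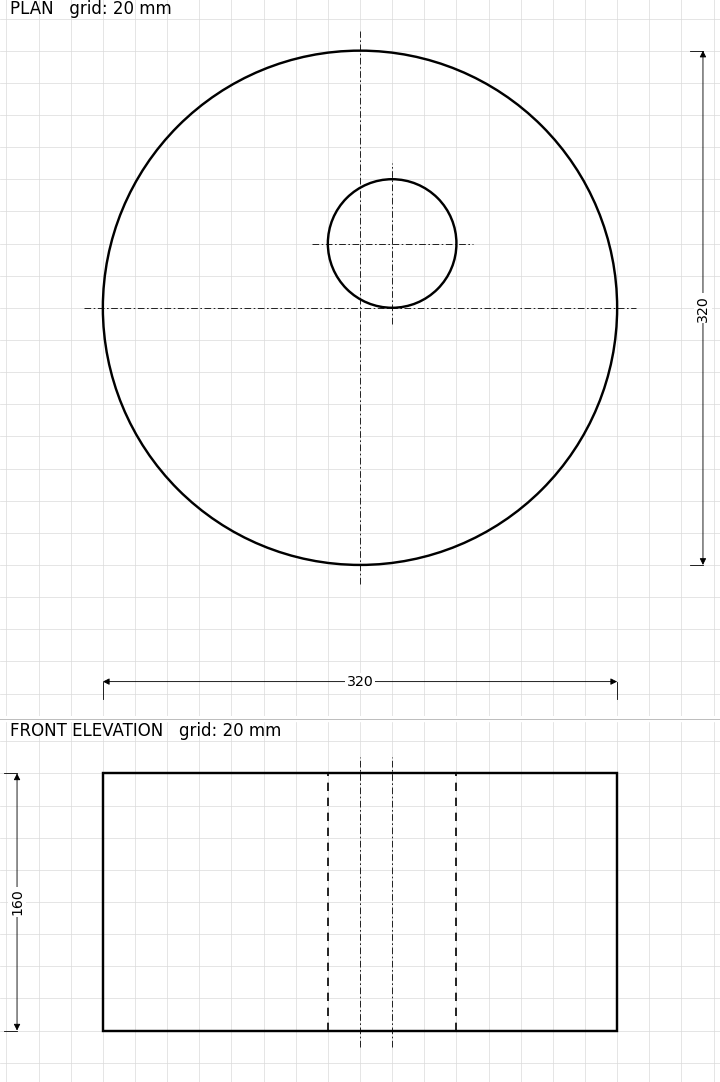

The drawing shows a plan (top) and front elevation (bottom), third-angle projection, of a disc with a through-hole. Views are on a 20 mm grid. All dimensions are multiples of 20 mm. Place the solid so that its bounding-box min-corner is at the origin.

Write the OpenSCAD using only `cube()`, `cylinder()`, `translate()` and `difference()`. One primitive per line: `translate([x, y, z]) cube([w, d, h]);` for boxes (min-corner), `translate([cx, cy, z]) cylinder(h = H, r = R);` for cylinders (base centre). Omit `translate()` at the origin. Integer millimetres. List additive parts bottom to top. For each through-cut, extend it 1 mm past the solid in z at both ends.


difference() {
  translate([160, 160, 0]) cylinder(h = 160, r = 160);
  translate([180, 200, -1]) cylinder(h = 162, r = 40);
}


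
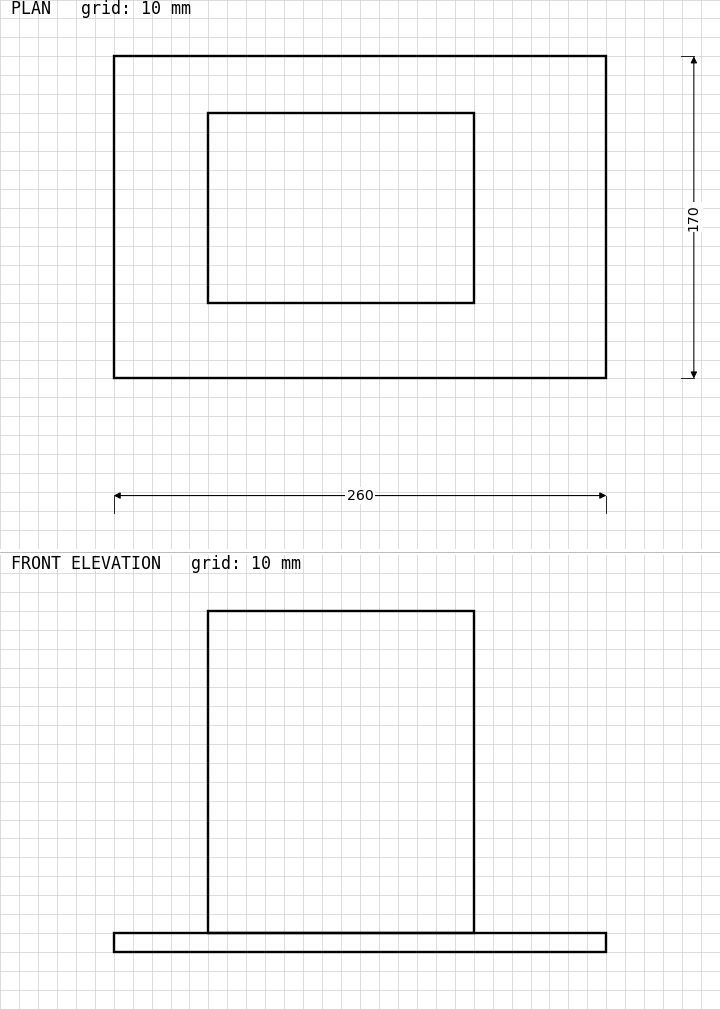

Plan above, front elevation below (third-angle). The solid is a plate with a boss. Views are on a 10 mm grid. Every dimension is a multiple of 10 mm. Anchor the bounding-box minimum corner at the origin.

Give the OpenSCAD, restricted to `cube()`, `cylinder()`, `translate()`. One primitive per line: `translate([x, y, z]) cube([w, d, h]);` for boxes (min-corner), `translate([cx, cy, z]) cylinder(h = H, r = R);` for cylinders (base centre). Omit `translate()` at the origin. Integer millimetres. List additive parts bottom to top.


cube([260, 170, 10]);
translate([50, 40, 10]) cube([140, 100, 170]);


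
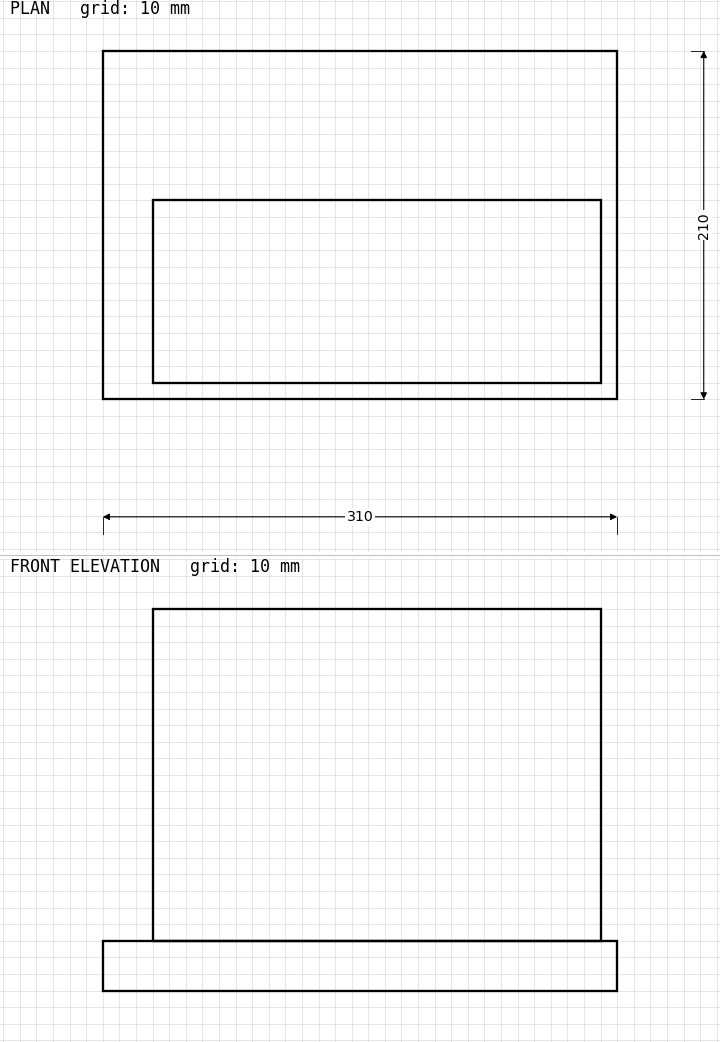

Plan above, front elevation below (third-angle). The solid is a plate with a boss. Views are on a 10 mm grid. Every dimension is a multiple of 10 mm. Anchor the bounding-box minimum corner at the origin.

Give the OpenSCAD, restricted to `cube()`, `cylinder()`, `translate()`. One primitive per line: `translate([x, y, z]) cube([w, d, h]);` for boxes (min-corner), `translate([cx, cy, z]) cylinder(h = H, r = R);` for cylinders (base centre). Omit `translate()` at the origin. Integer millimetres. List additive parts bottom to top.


cube([310, 210, 30]);
translate([30, 10, 30]) cube([270, 110, 200]);
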